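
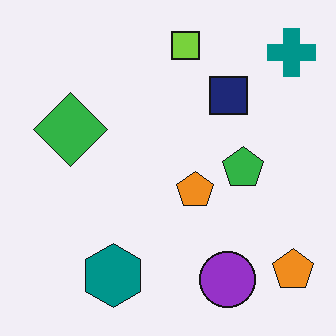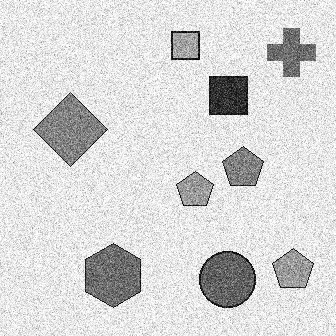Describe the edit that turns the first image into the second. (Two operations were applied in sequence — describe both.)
The image was degraded with strong gaussian noise, then converted to grayscale.

Random speckle covers the whole image, including the flat background. All color is removed — every shape is now a shade of grey.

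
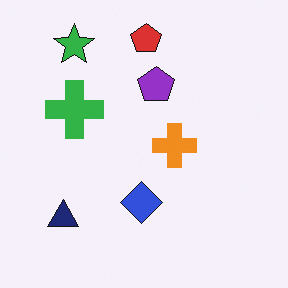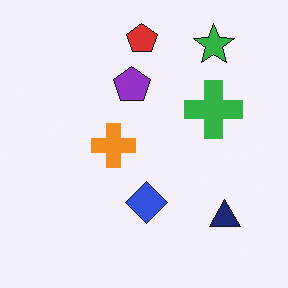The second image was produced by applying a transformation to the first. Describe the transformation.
This is the original image flipped horizontally (left ↔ right).

The navy triangle is in the bottom-left of the first image and the bottom-right of the second — shapes on opposite sides of the vertical midline have swapped in a mirror flip.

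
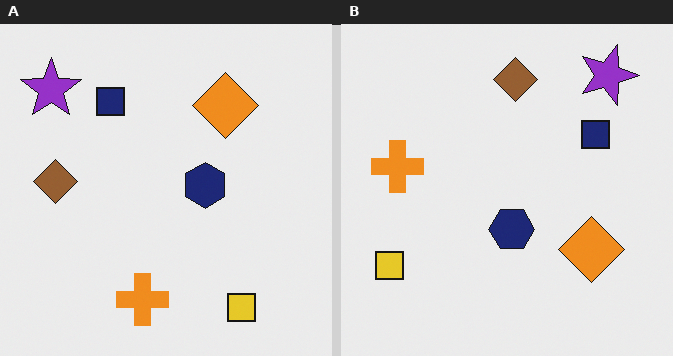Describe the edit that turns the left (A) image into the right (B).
It was rotated 90° clockwise.

The purple star sits in the top-left of the left (A) image and the top-right of the right (B) — consistent with a whole-image 90° clockwise rotation.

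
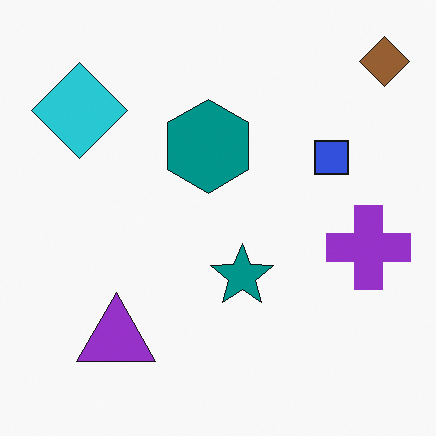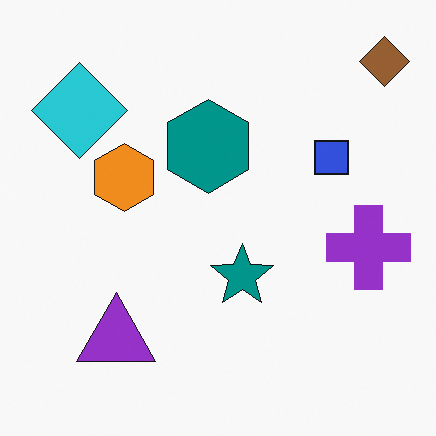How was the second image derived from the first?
This is the original image overlaid with an additional orange hexagon.

An orange hexagon appears in the second image that is absent from the first.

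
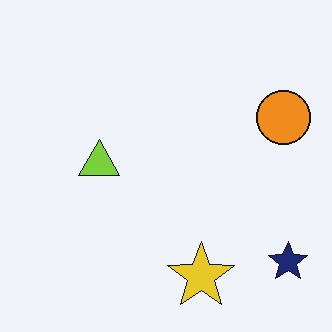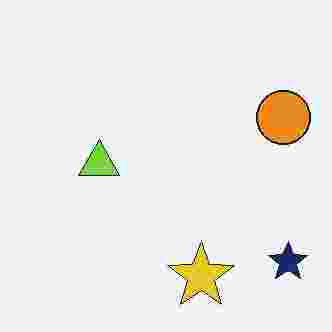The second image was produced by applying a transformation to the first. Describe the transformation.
Heavily JPEG-compressed with obvious blocking artifacts.

Blocky 8×8 compression artifacts appear around shape edges and the flat background shows ringing — characteristic JPEG degradation.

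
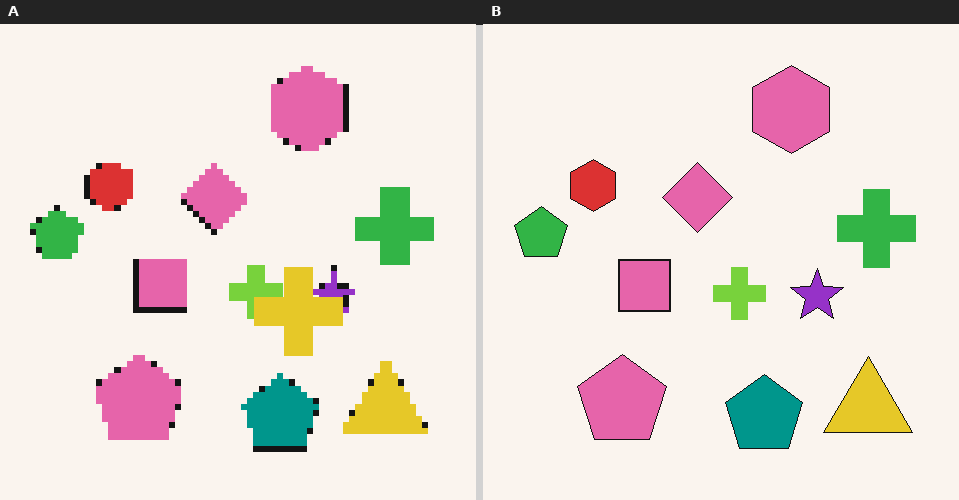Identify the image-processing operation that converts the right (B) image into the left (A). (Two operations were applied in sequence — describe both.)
The image was pixelated into visible square blocks, then overlaid with an additional yellow cross.

Shapes are reduced to large square blocks; fine edges and outlines are lost — a downscale-then-upscale (mosaic) effect. A yellow cross appears in the left (A) image that is absent from the right (B).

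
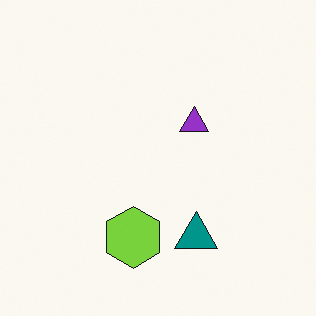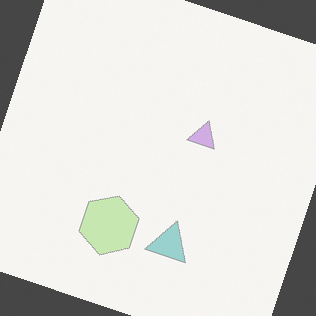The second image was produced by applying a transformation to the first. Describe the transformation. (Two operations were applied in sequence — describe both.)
This is the original image washed out (contrast reduced), then rotated clockwise by a moderate amount.

Tones are pushed toward mid-grey across the whole image — a global contrast change. Every shape is tilted by the same angle and the image corners show triangular fill wedges — a whole-image rotation by a non-right angle.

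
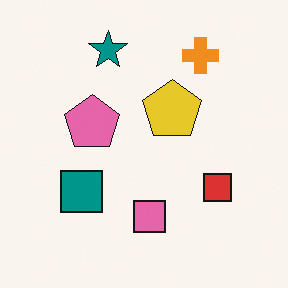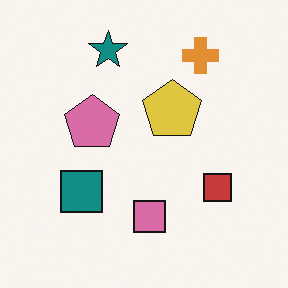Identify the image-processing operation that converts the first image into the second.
The second image is the first slightly desaturated.

All colors are more muted and greyish — a global saturation change.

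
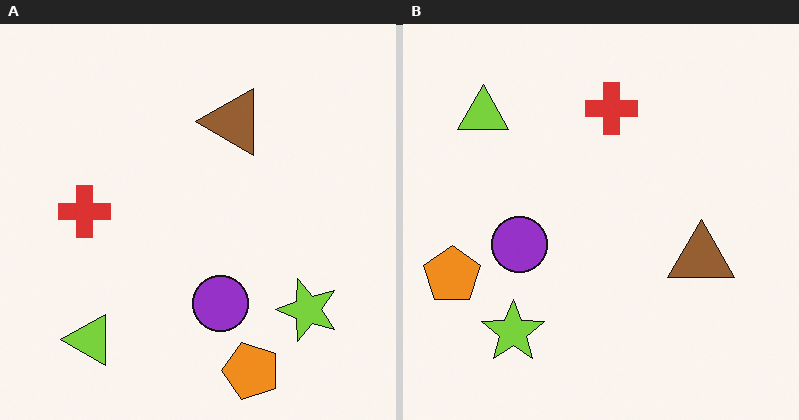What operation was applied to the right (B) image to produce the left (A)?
The transformation is: rotated 90° counter-clockwise.

The lime triangle sits in the top-left of the right (B) image and the bottom-left of the left (A) — consistent with a whole-image 90° counter-clockwise rotation.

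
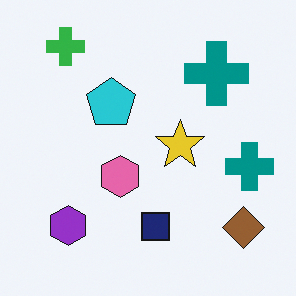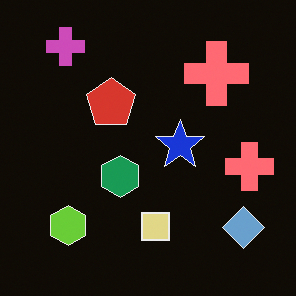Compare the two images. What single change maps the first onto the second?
It was color-inverted (negative).

The light background has become dark and every shape's color is its complement — a photographic negative.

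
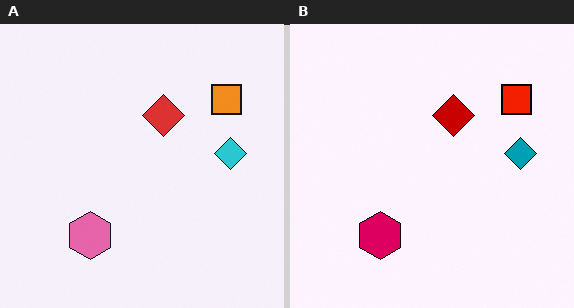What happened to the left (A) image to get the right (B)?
This is the original image boosted in contrast.

Tones are pushed away from mid-grey across the whole image — a global contrast change.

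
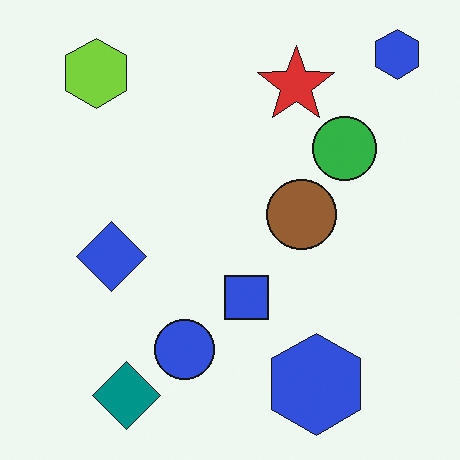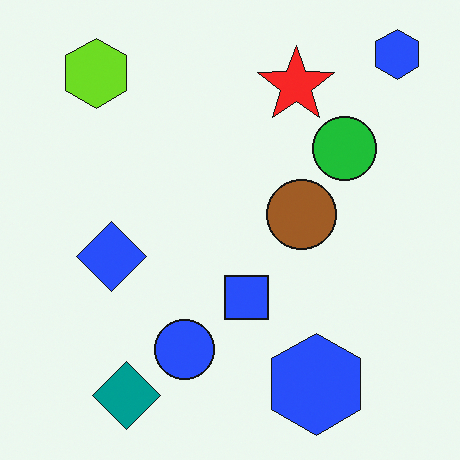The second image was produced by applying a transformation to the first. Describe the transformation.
It was slightly oversaturated.

All colors are more vivid — a global saturation change.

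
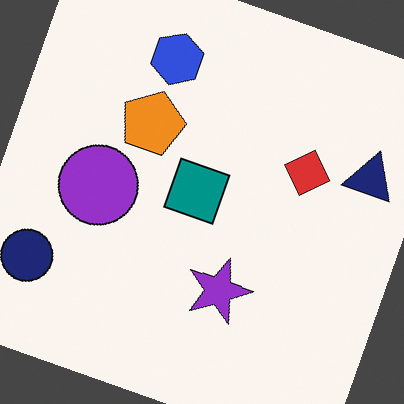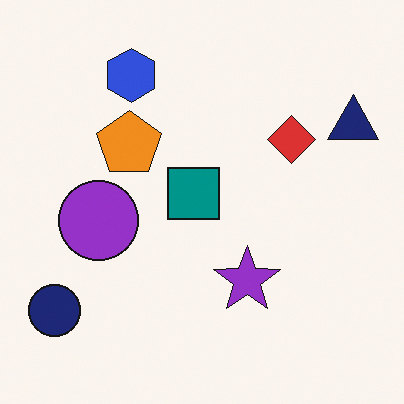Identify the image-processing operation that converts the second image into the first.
The first image is the second rotated clockwise by a clearly visible amount.

Every shape is tilted by the same angle and the image corners show triangular fill wedges — a whole-image rotation by a non-right angle.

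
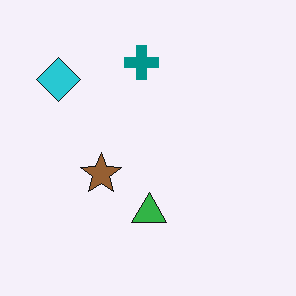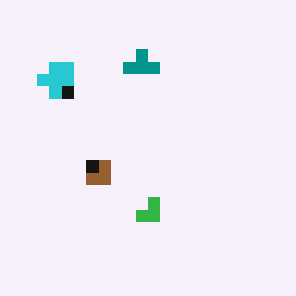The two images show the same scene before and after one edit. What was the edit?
Coarsely pixelated.

Shapes are reduced to large square blocks; fine edges and outlines are lost — a downscale-then-upscale (mosaic) effect.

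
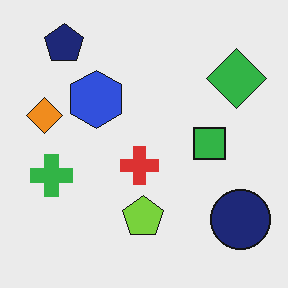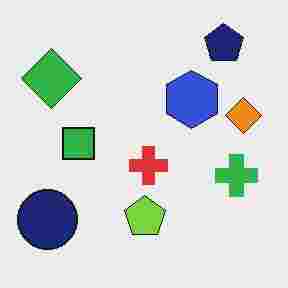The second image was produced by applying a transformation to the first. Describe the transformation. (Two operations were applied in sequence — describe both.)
It was heavily JPEG-compressed with obvious blocking artifacts, then flipped horizontally (left ↔ right).

Blocky 8×8 compression artifacts appear around shape edges and the flat background shows ringing — characteristic JPEG degradation. The orange diamond is in the left of the first image and the right of the second — shapes on opposite sides of the vertical midline have swapped in a mirror flip.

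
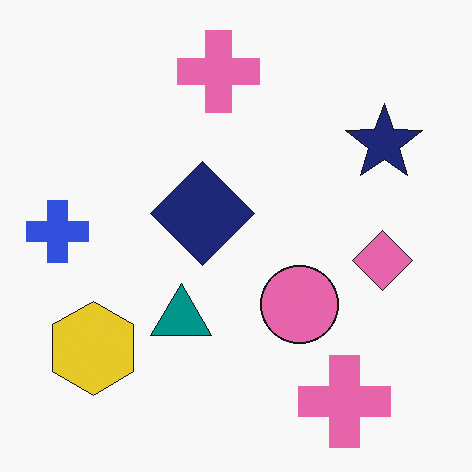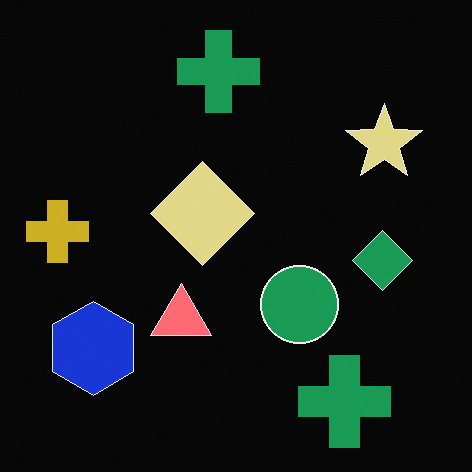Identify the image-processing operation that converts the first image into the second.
The image was color-inverted (negative).

The light background has become dark and every shape's color is its complement — a photographic negative.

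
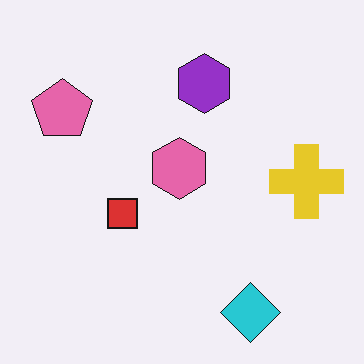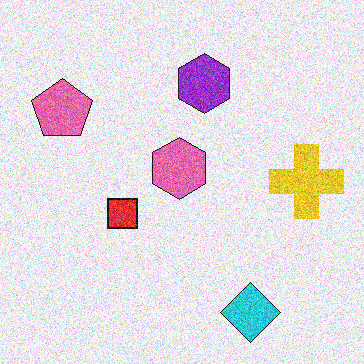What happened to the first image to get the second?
The second image is the first degraded with a thick layer of grain.

Random speckle covers the whole image, including the flat background.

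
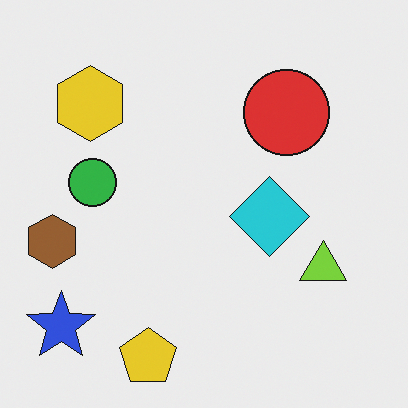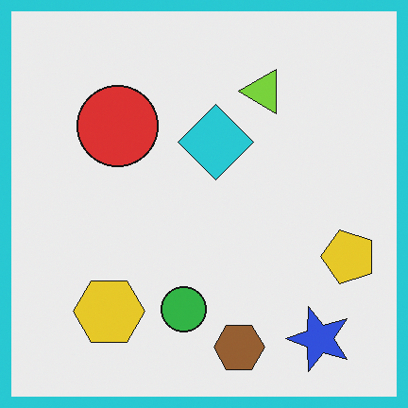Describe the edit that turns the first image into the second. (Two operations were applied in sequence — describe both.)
The second image is the first rotated 90° counter-clockwise, then framed with a cyan border.

The blue star sits in the bottom-left of the first image and the bottom-right of the second — consistent with a whole-image 90° counter-clockwise rotation. A solid cyan frame runs around the edge of the second image, with the content slightly shrunk inside it.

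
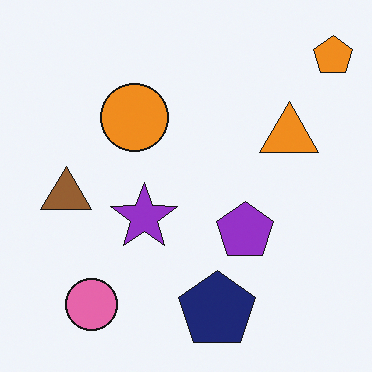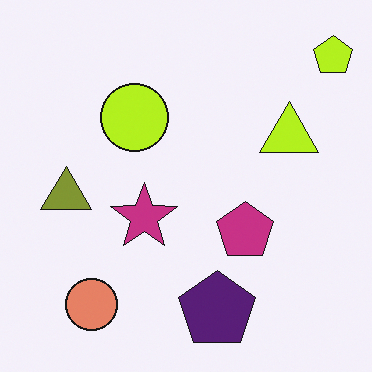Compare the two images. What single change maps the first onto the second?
Hue-shifted slightly.

Every shape's color has rotated by the same amount around the hue wheel — a uniform hue shift.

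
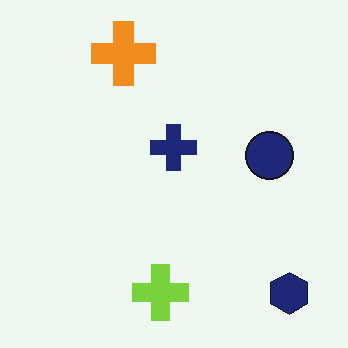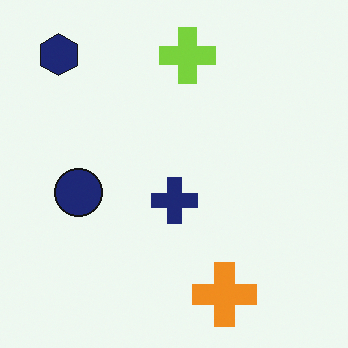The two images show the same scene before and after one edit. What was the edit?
Rotated 180°.

The navy hexagon sits in the bottom-right of the first image and the top-left of the second — consistent with a whole-image 180° rotation.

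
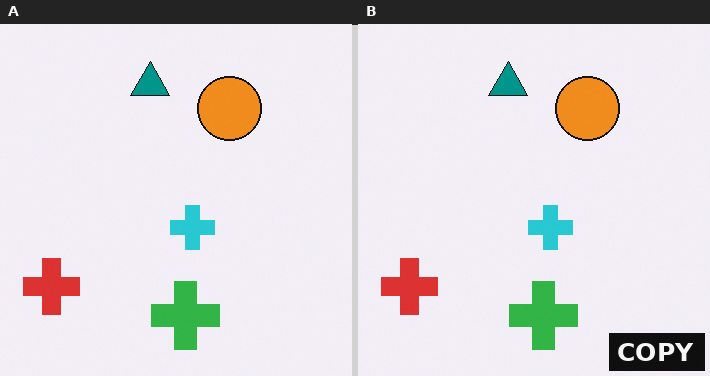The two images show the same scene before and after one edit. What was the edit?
This is the original image watermarked with the text "COPY" in the lower-right corner.

A dark label reading "COPY" appears in the lower-right corner.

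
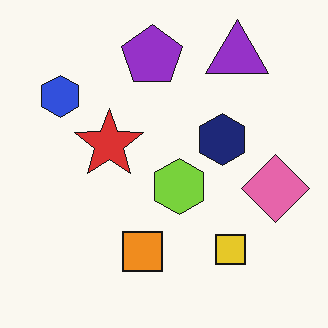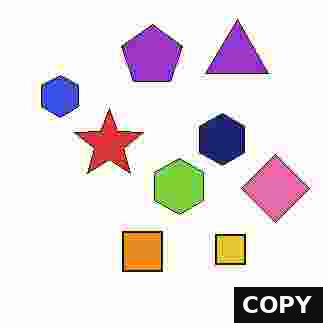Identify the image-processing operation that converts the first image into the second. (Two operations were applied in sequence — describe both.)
The image was degraded with heavy JPEG compression, then watermarked with the text "COPY" in the lower-right corner.

Blocky 8×8 compression artifacts appear around shape edges and the flat background shows ringing — characteristic JPEG degradation. A dark label reading "COPY" appears in the lower-right corner.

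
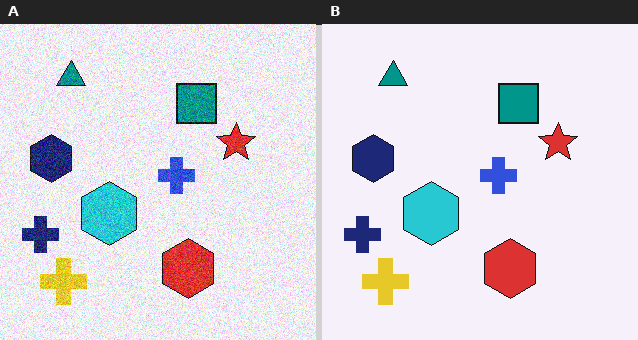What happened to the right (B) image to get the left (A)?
The image was degraded with moderate additive noise.

Random speckle covers the whole image, including the flat background.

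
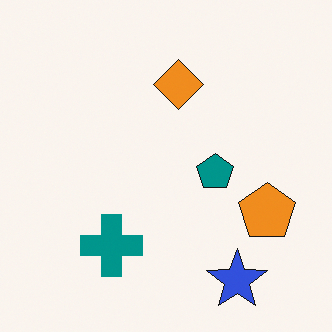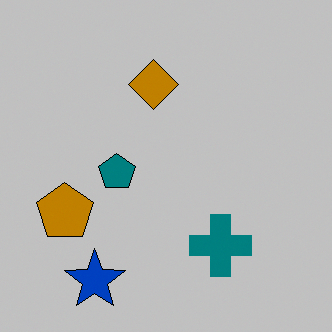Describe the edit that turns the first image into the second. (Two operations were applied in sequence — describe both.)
The second image is the first flipped horizontally (left ↔ right), then heavily posterized to just a handful of flat colors.

The orange pentagon is in the right of the first image and the left of the second — shapes on opposite sides of the vertical midline have swapped in a mirror flip. Each flat color has snapped to a coarser quantized level — most visibly, the near-white background has dropped to a flat grey.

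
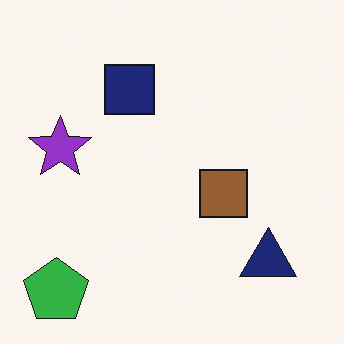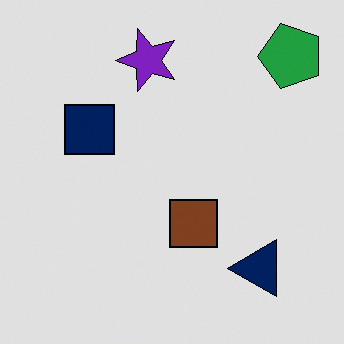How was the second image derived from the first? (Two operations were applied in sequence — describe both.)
Transposed (reflected across the top-left ↔ bottom-right diagonal), then moderately posterized.

Shapes have swapped their row and column positions — what was in the top-right is now in the bottom-left — a diagonal reflection. Each flat color has snapped to a coarser quantized level — most visibly, the near-white background has dropped to a flat grey.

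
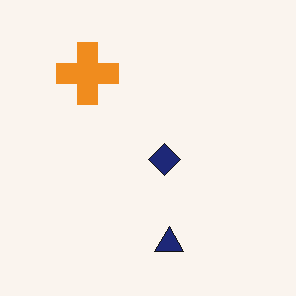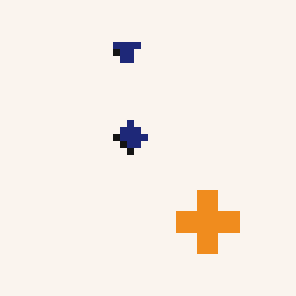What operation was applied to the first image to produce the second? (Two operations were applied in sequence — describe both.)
The second image is the first rotated 180°, then pixelated into visible square blocks.

The navy triangle sits in the bottom of the first image and the top of the second — consistent with a whole-image 180° rotation. Shapes are reduced to large square blocks; fine edges and outlines are lost — a downscale-then-upscale (mosaic) effect.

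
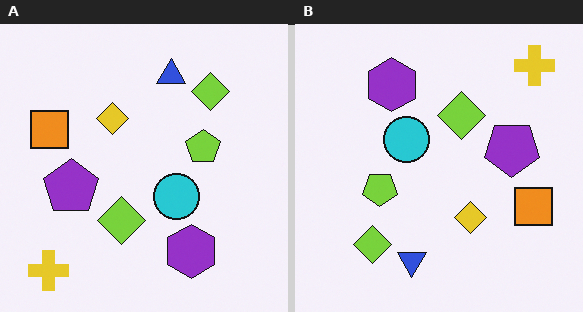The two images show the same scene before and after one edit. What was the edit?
The right (B) image is the left (A) rotated 180°.

The yellow cross sits in the bottom-left of the left (A) image and the top-right of the right (B) — consistent with a whole-image 180° rotation.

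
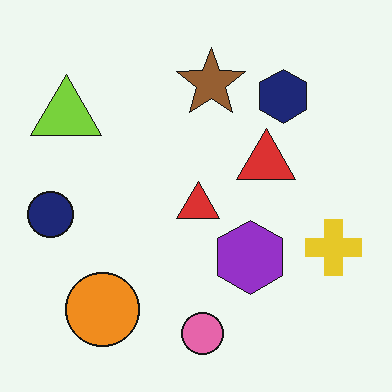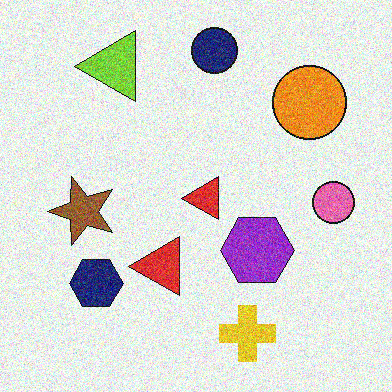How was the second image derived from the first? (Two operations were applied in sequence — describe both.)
Transposed (reflected across the top-left ↔ bottom-right diagonal), then degraded with heavy additive noise.

Shapes have swapped their row and column positions — what was in the top-right is now in the bottom-left — a diagonal reflection. Random speckle covers the whole image, including the flat background.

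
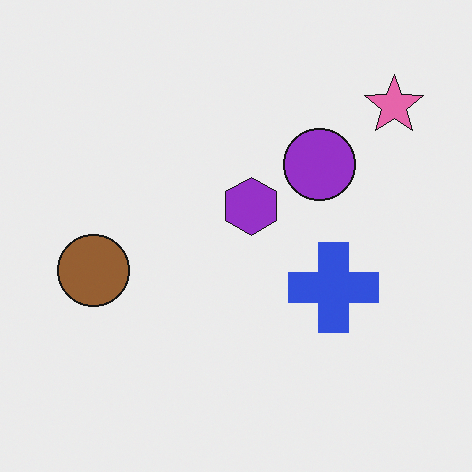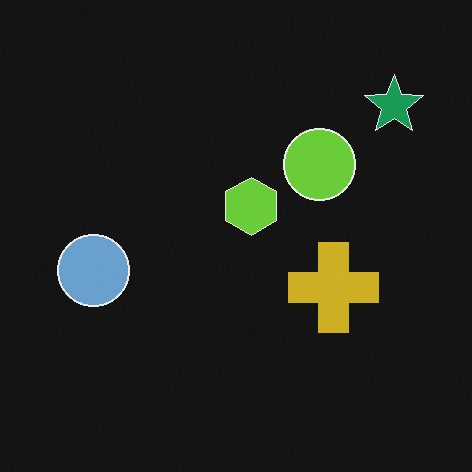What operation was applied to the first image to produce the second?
It was color-inverted (negative).

The light background has become dark and every shape's color is its complement — a photographic negative.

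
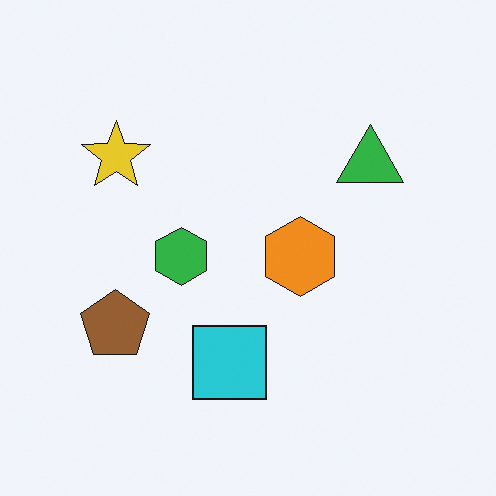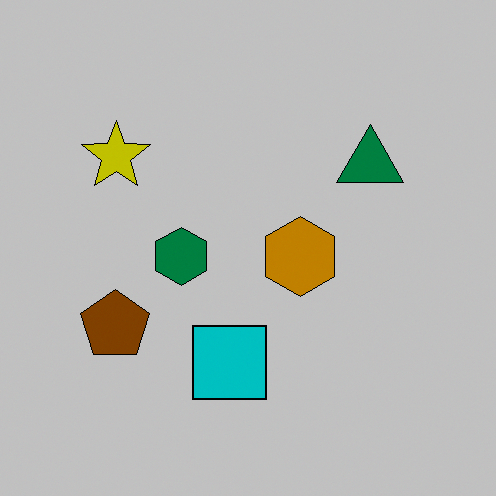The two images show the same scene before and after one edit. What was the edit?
It was heavily posterized to just a handful of flat colors.

Each flat color has snapped to a coarser quantized level — most visibly, the near-white background has dropped to a flat grey.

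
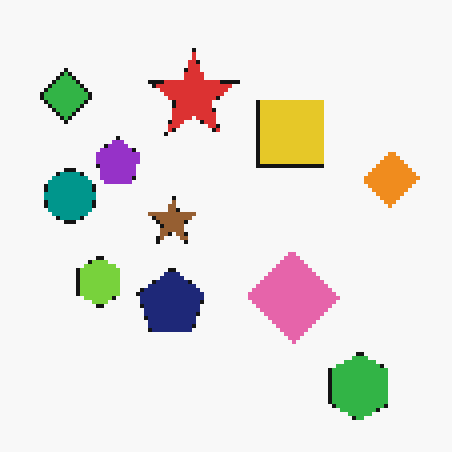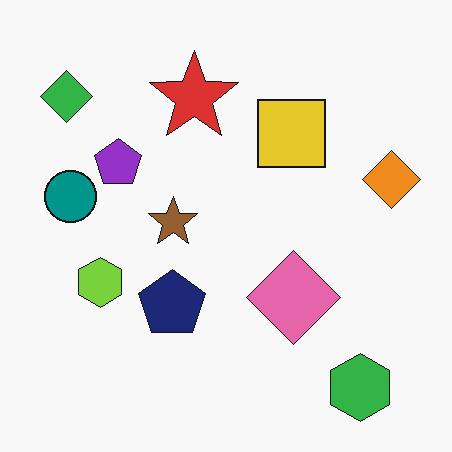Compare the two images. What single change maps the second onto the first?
Lightly pixelated (a mild mosaic effect).

Shapes are reduced to large square blocks; fine edges and outlines are lost — a downscale-then-upscale (mosaic) effect.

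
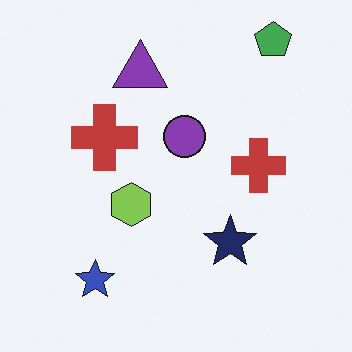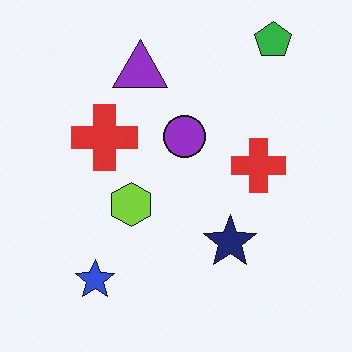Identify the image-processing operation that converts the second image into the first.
It was slightly desaturated.

All colors are more muted and greyish — a global saturation change.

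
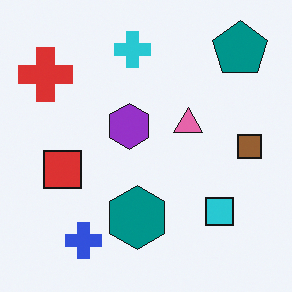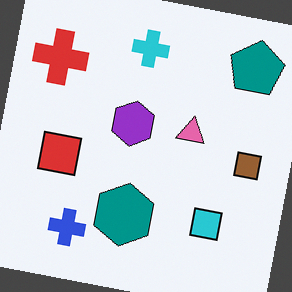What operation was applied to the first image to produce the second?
The image was rotated clockwise by a few degrees.

Every shape is tilted by the same angle and the image corners show triangular fill wedges — a whole-image rotation by a non-right angle.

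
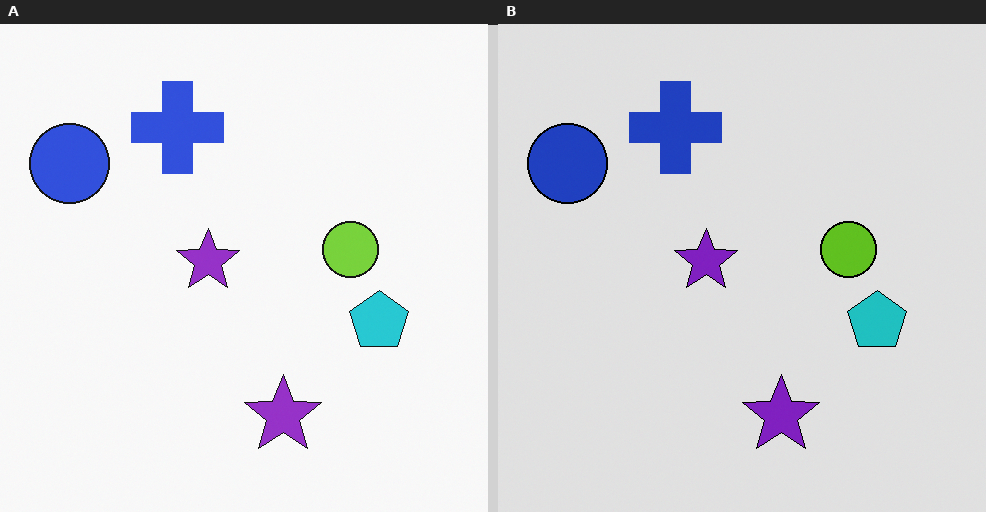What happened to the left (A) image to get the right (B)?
It was moderately posterized.

Each flat color has snapped to a coarser quantized level — most visibly, the near-white background has dropped to a flat grey.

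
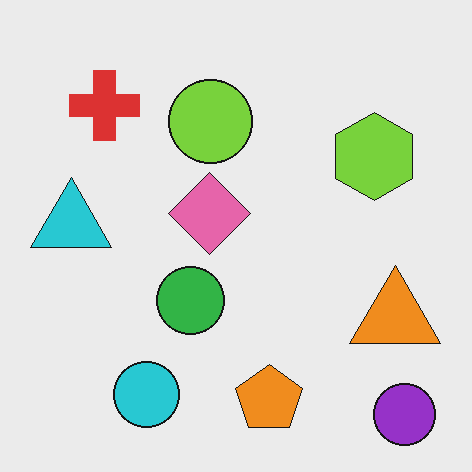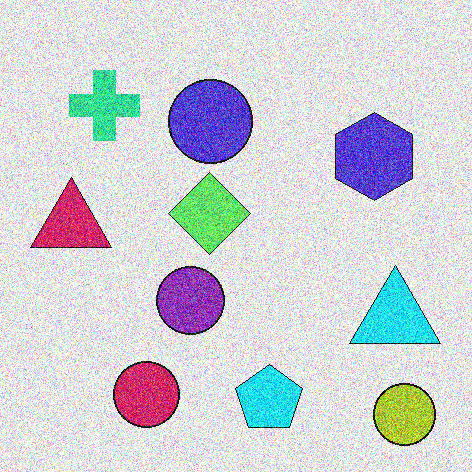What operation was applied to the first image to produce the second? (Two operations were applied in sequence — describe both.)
Hue-shifted through roughly a third of the color wheel, then degraded with a thick layer of grain.

Every shape's color has rotated by the same amount around the hue wheel — a uniform hue shift. Random speckle covers the whole image, including the flat background.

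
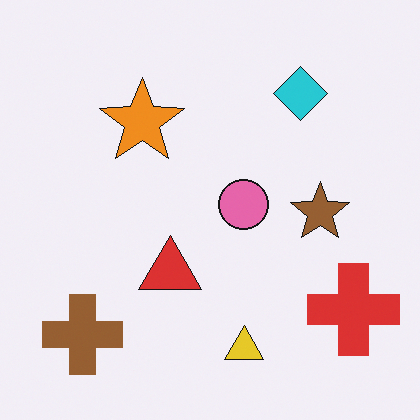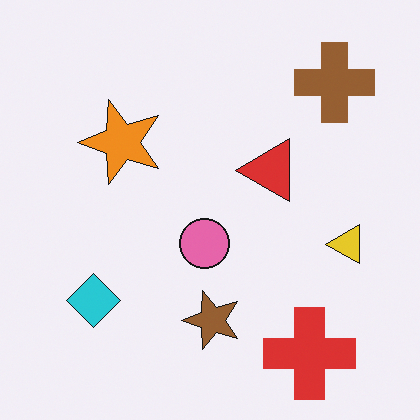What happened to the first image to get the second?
It was transposed (reflected across the top-left ↔ bottom-right diagonal).

Shapes have swapped their row and column positions — what was in the top-right is now in the bottom-left — a diagonal reflection.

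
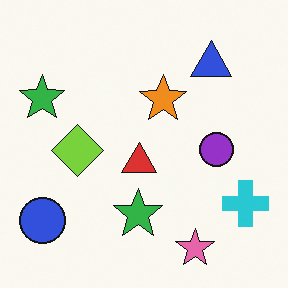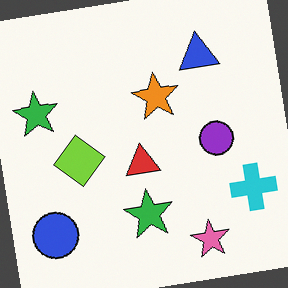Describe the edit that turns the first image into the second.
This is the original image rotated counter-clockwise by a slight angle.

Every shape is tilted by the same angle and the image corners show triangular fill wedges — a whole-image rotation by a non-right angle.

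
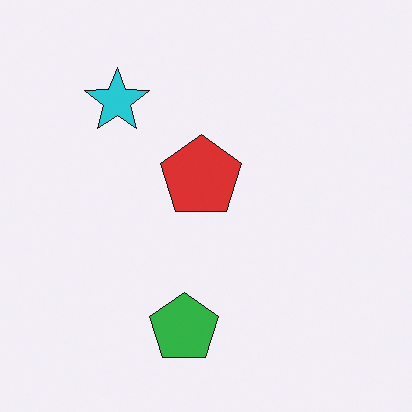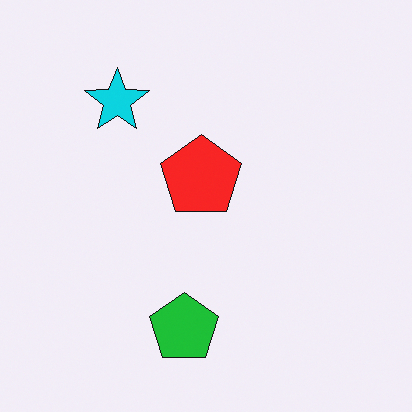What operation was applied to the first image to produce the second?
The second image is the first slightly oversaturated.

All colors are more vivid — a global saturation change.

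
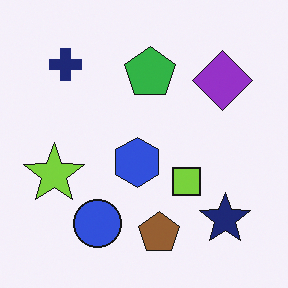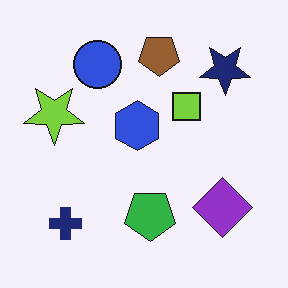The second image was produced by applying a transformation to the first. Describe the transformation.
The transformation is: flipped vertically (top ↔ bottom).

The brown pentagon is in the bottom of the first image and the top of the second — shapes on opposite sides of the horizontal midline have swapped in a mirror flip.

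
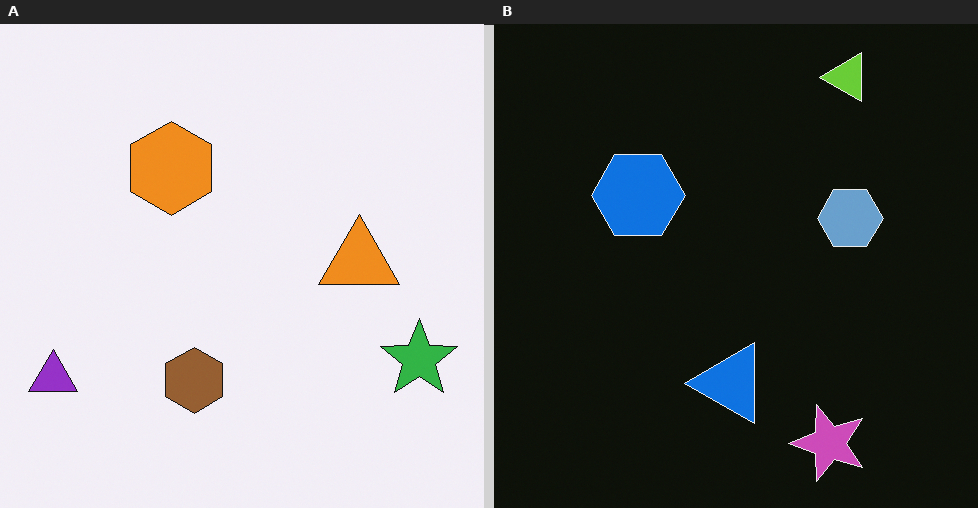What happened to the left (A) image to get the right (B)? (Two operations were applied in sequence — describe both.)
The image was color-inverted (negative), then transposed (reflected across the top-left ↔ bottom-right diagonal).

The light background has become dark and every shape's color is its complement — a photographic negative. Shapes have swapped their row and column positions — what was in the top-right is now in the bottom-left — a diagonal reflection.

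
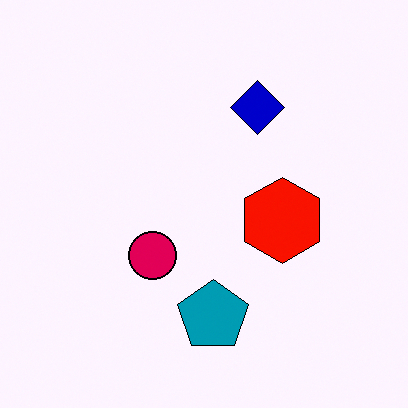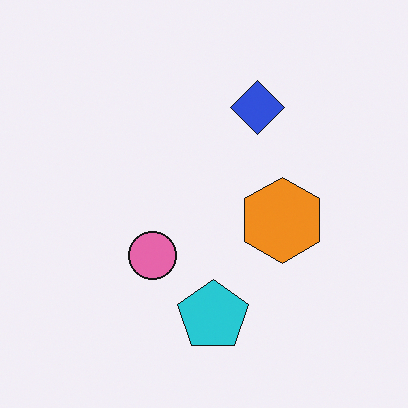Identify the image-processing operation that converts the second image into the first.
It was boosted in contrast.

Tones are pushed away from mid-grey across the whole image — a global contrast change.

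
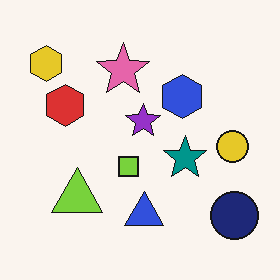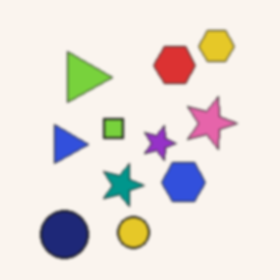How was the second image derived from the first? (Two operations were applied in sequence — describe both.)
The transformation is: lightly blurred, then rotated 90° clockwise.

Shape edges and outlines are uniformly softened across the whole image. The yellow hexagon sits in the top-left of the first image and the top-right of the second — consistent with a whole-image 90° clockwise rotation.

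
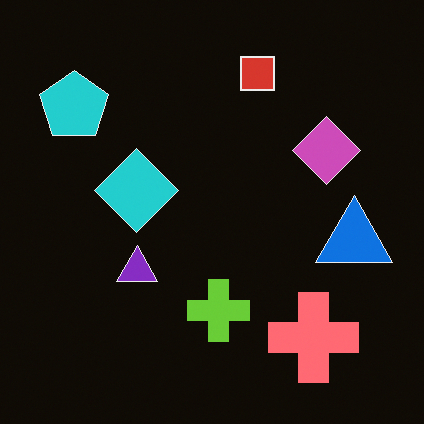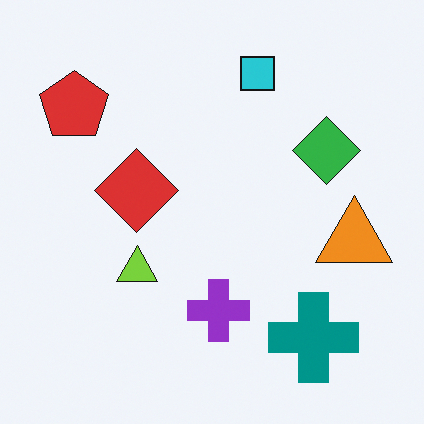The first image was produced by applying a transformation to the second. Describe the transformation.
Color-inverted (negative).

The light background has become dark and every shape's color is its complement — a photographic negative.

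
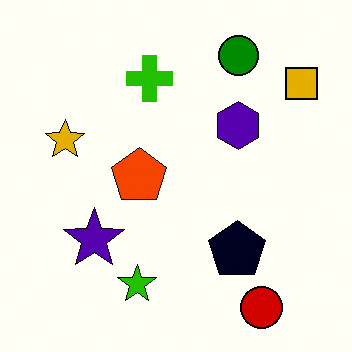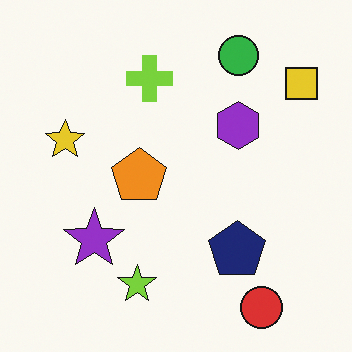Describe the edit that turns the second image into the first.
This is the original image boosted in contrast.

Tones are pushed away from mid-grey across the whole image — a global contrast change.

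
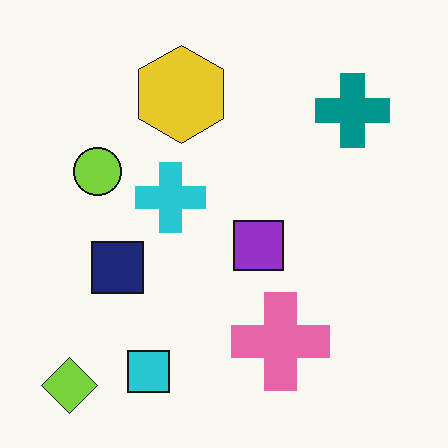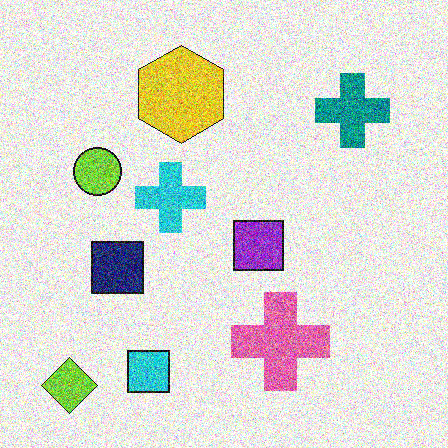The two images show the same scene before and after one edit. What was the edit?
The second image is the first degraded with a thick layer of grain.

Random speckle covers the whole image, including the flat background.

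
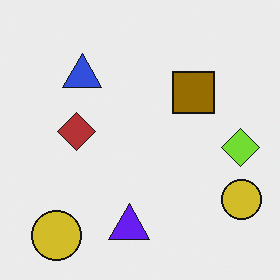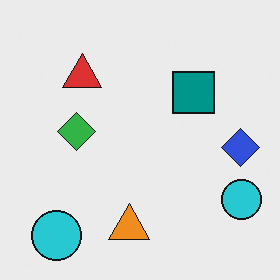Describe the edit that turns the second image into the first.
This is the original image hue-shifted through roughly half the color wheel.

Every shape's color has rotated by the same amount around the hue wheel — a uniform hue shift.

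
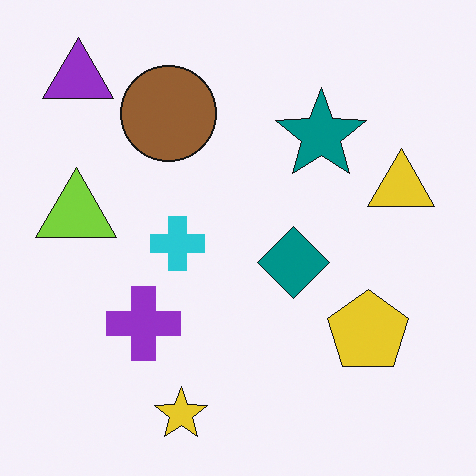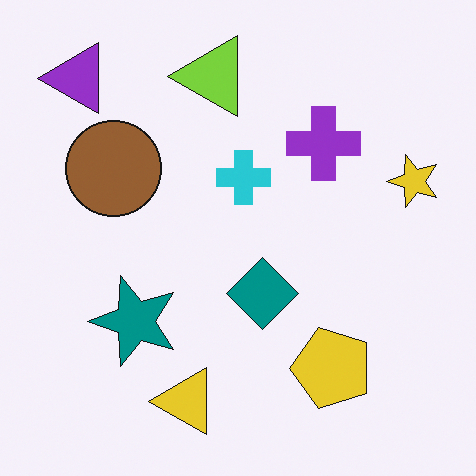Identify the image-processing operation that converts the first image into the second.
It was transposed (reflected across the top-left ↔ bottom-right diagonal).

Shapes have swapped their row and column positions — what was in the top-right is now in the bottom-left — a diagonal reflection.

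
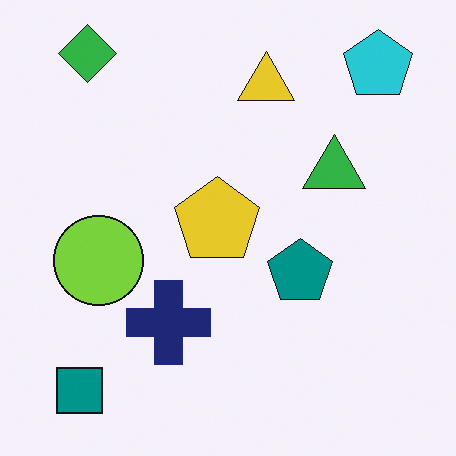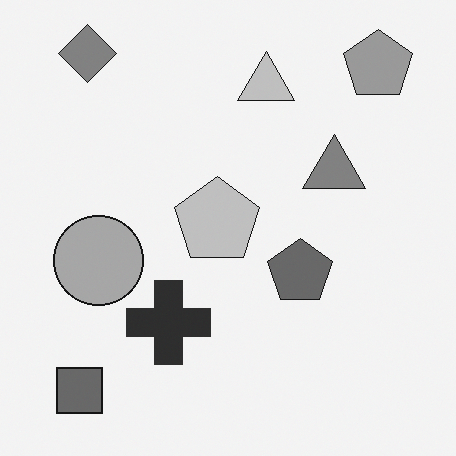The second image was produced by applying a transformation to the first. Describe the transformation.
The second image is the first converted to grayscale.

All color is removed — every shape is now a shade of grey.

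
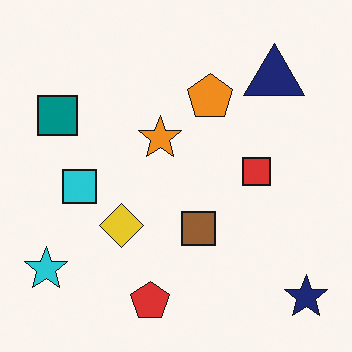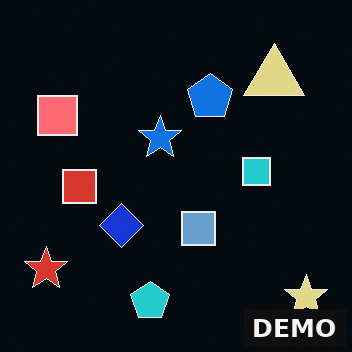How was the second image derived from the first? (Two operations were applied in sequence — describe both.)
The image was color-inverted (negative), then watermarked with the text "DEMO" in the lower-right corner.

The light background has become dark and every shape's color is its complement — a photographic negative. A dark label reading "DEMO" appears in the lower-right corner.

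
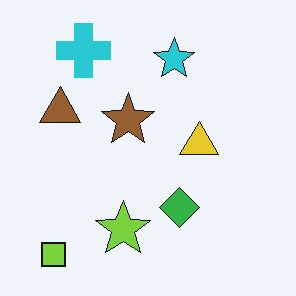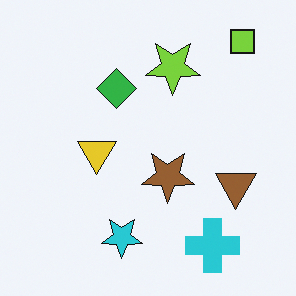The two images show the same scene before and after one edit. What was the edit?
It was rotated 180°.

The lime square sits in the bottom-left of the first image and the top-right of the second — consistent with a whole-image 180° rotation.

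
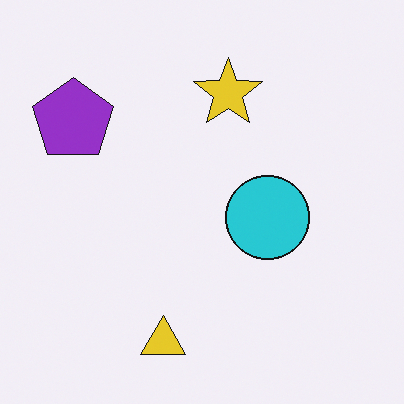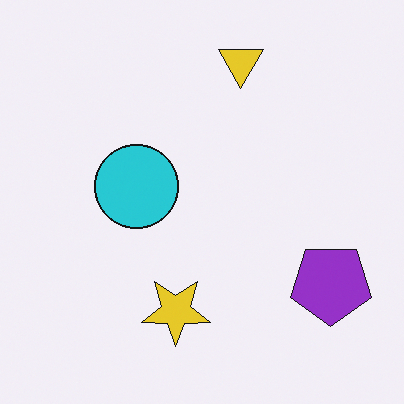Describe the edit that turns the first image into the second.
The transformation is: rotated 180°.

The purple pentagon sits in the top-left of the first image and the bottom-right of the second — consistent with a whole-image 180° rotation.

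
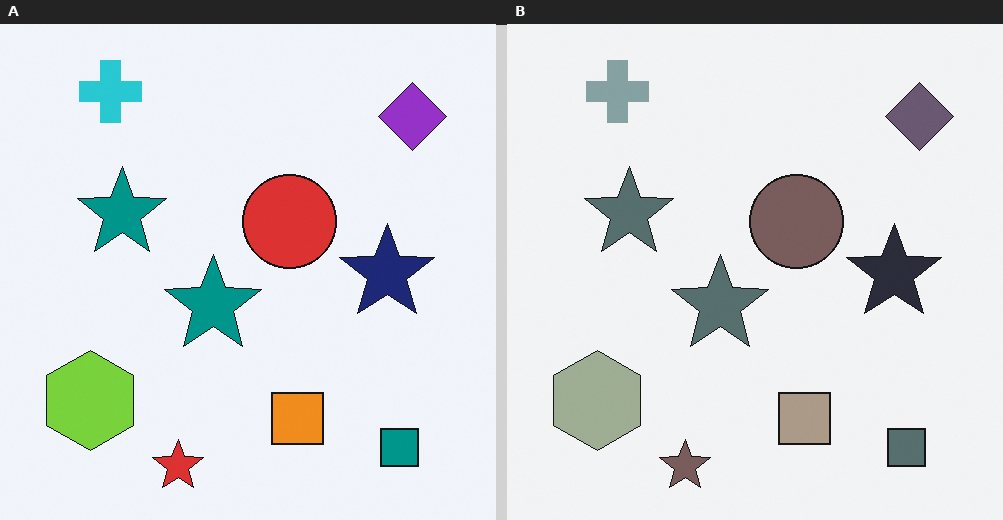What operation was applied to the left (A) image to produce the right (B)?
The transformation is: heavily desaturated.

All colors are more muted and greyish — a global saturation change.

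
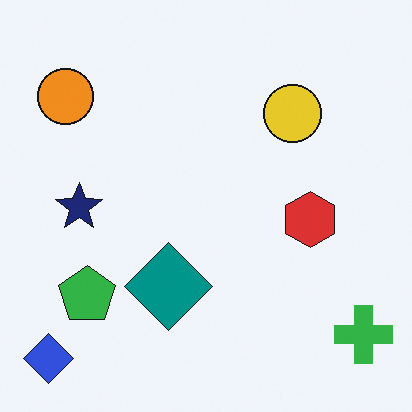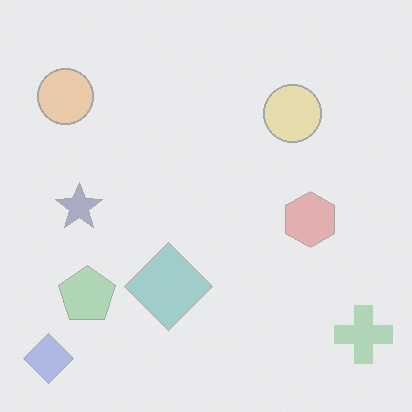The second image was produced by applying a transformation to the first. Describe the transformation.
The image was washed out (contrast reduced).

Tones are pushed toward mid-grey across the whole image — a global contrast change.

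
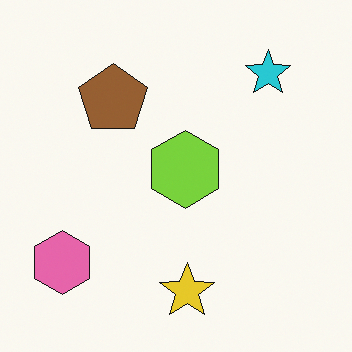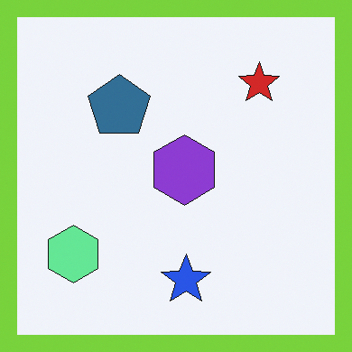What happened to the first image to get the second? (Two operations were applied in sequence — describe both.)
It was hue-shifted through roughly half the color wheel, then framed with a lime border.

Every shape's color has rotated by the same amount around the hue wheel — a uniform hue shift. A solid lime frame runs around the edge of the second image, with the content slightly shrunk inside it.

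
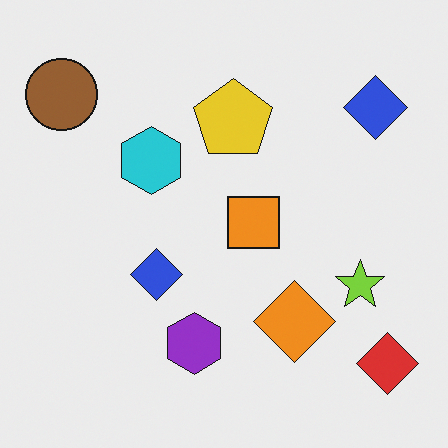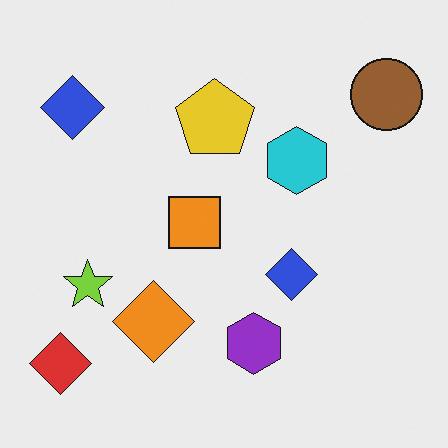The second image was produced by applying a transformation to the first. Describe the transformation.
The image was flipped horizontally (left ↔ right).

The brown circle is in the top-left of the first image and the top-right of the second — shapes on opposite sides of the vertical midline have swapped in a mirror flip.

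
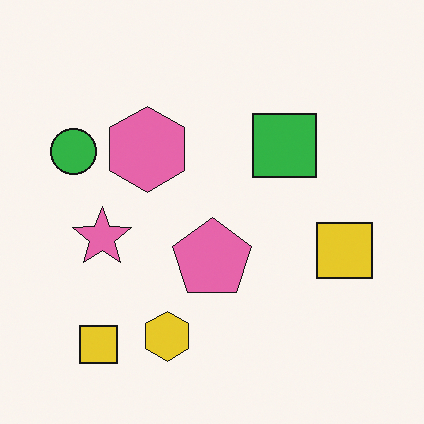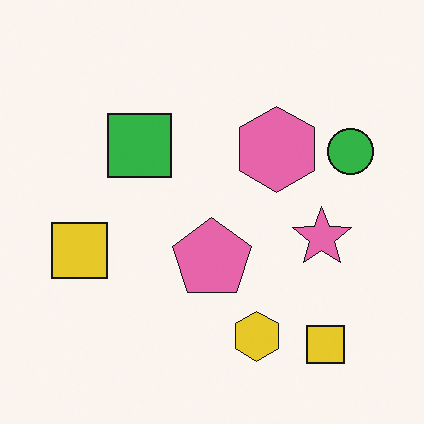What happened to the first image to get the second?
Flipped horizontally (left ↔ right).

The green circle is in the left of the first image and the right of the second — shapes on opposite sides of the vertical midline have swapped in a mirror flip.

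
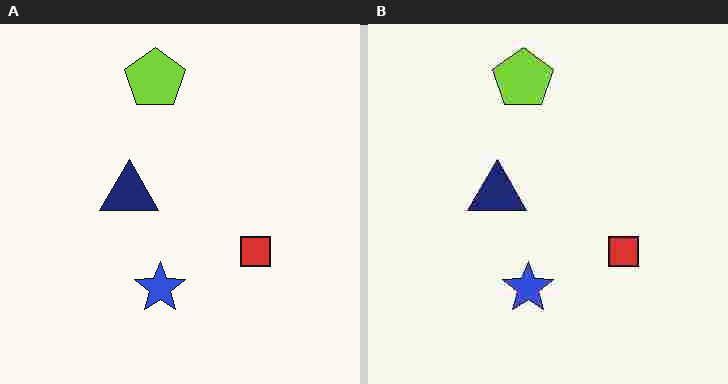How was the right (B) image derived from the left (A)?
The right (B) image is the left (A) heavily JPEG-compressed with obvious blocking artifacts.

Blocky 8×8 compression artifacts appear around shape edges and the flat background shows ringing — characteristic JPEG degradation.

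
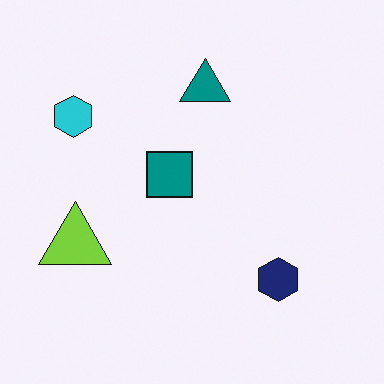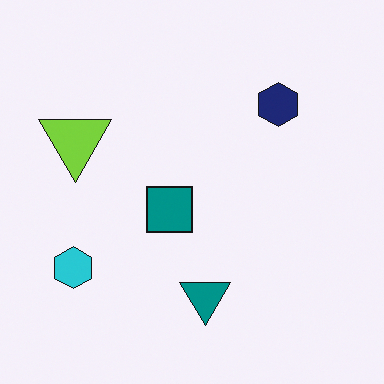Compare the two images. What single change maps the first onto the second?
This is the original image flipped vertically (top ↔ bottom).

The teal triangle is in the top of the first image and the bottom of the second — shapes on opposite sides of the horizontal midline have swapped in a mirror flip.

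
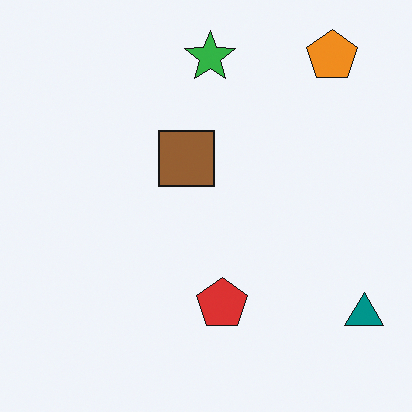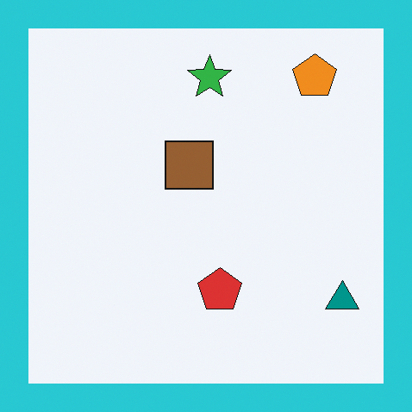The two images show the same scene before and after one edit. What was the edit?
The image was framed with a cyan border.

A solid cyan frame runs around the edge of the second image, with the content slightly shrunk inside it.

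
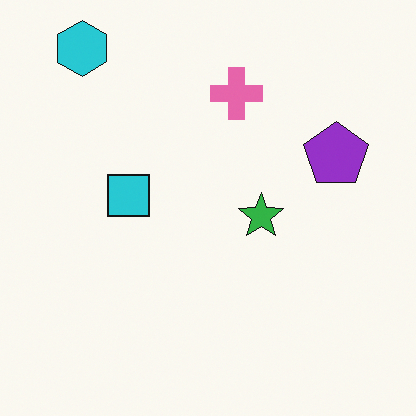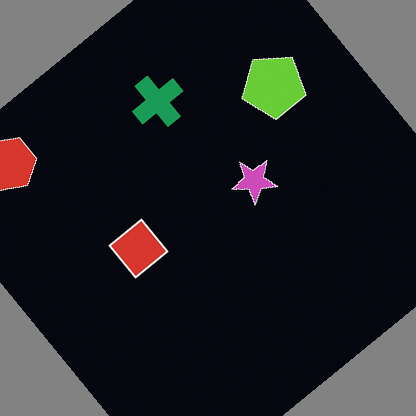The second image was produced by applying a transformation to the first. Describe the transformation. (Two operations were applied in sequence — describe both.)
It was color-inverted (negative), then rotated counter-clockwise by a large amount — several tens of degrees.

The light background has become dark and every shape's color is its complement — a photographic negative. Every shape is tilted by the same angle and the image corners show triangular fill wedges — a whole-image rotation by a non-right angle.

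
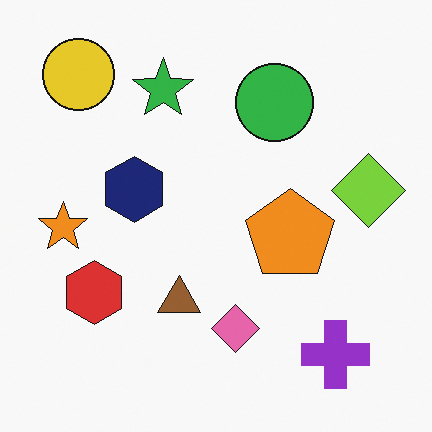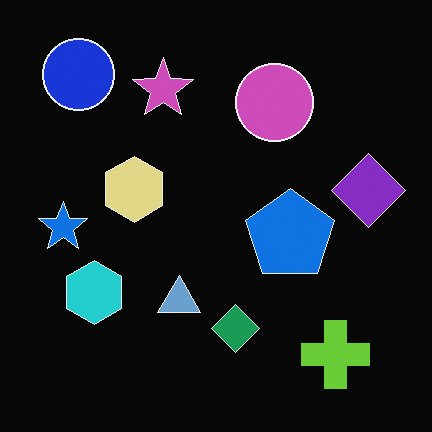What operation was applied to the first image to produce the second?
The transformation is: color-inverted (negative).

The light background has become dark and every shape's color is its complement — a photographic negative.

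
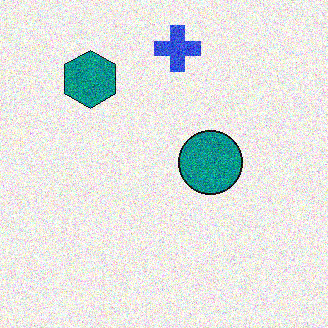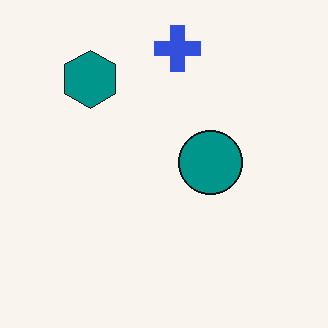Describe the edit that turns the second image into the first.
It was degraded with strong gaussian noise.

Random speckle covers the whole image, including the flat background.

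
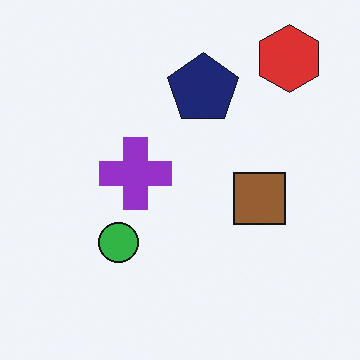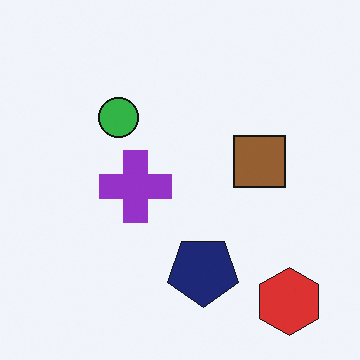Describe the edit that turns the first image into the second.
Flipped vertically (top ↔ bottom).

The red hexagon is in the top-right of the first image and the bottom-right of the second — shapes on opposite sides of the horizontal midline have swapped in a mirror flip.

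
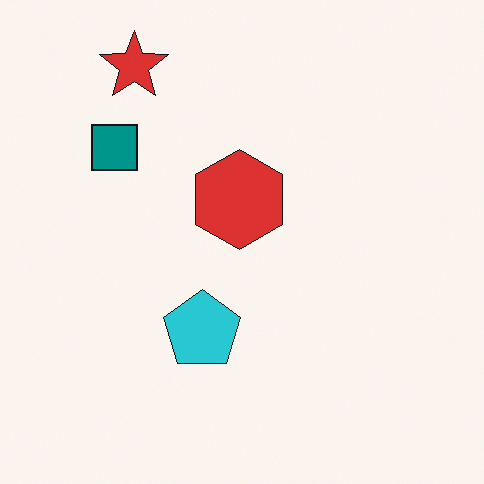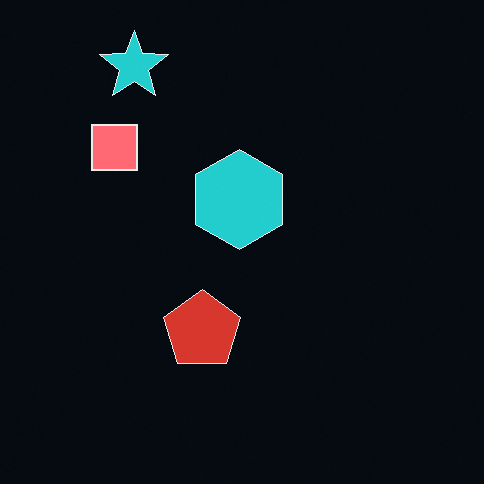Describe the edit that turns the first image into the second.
Color-inverted (negative).

The light background has become dark and every shape's color is its complement — a photographic negative.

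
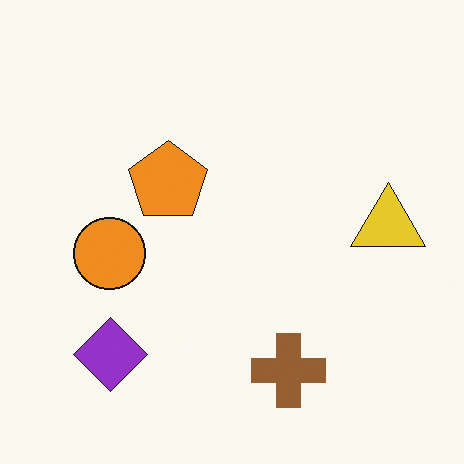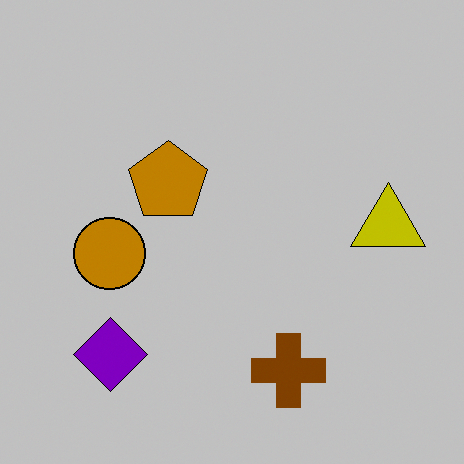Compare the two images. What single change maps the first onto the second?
Heavily posterized to just a handful of flat colors.

Each flat color has snapped to a coarser quantized level — most visibly, the near-white background has dropped to a flat grey.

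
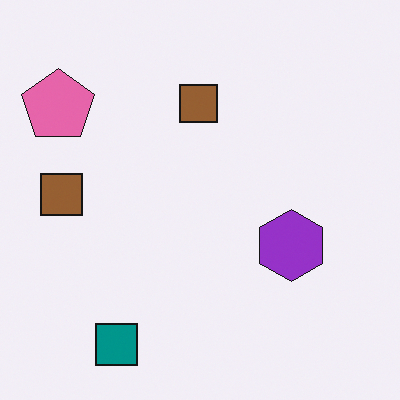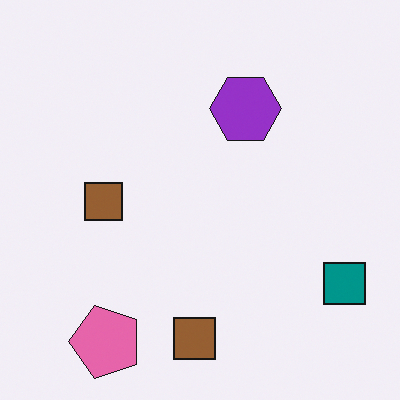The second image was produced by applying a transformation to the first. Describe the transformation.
It was rotated 90° counter-clockwise.

The pink pentagon sits in the top-left of the first image and the bottom-left of the second — consistent with a whole-image 90° counter-clockwise rotation.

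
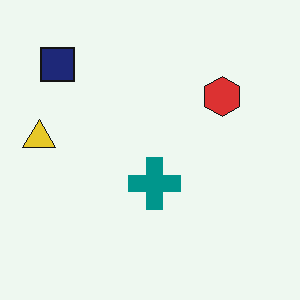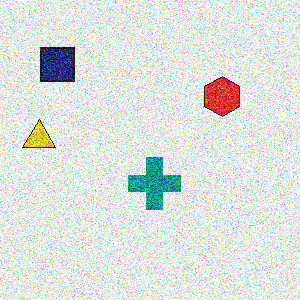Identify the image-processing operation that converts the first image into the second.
Degraded with heavy additive noise.

Random speckle covers the whole image, including the flat background.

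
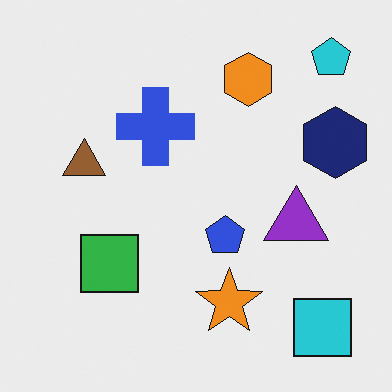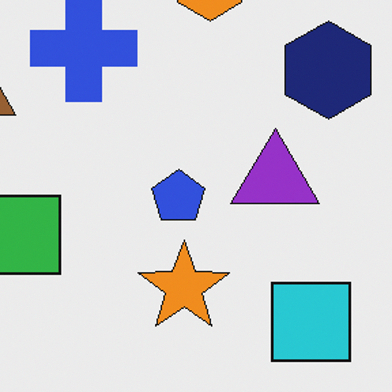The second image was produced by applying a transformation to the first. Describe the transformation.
It was cropped slightly and scaled back up.

The visible shapes are larger and the field of view is narrower; shapes near the original edges may be partly or wholly outside the frame — a crop-and-rescale.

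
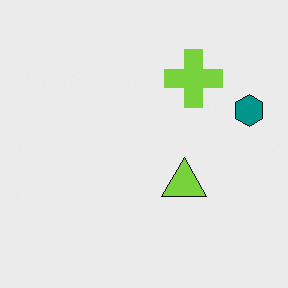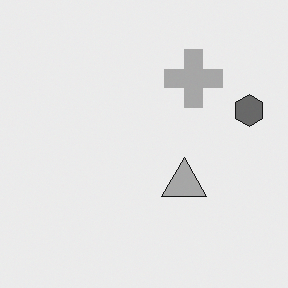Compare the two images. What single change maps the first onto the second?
The transformation is: converted to grayscale.

All color is removed — every shape is now a shade of grey.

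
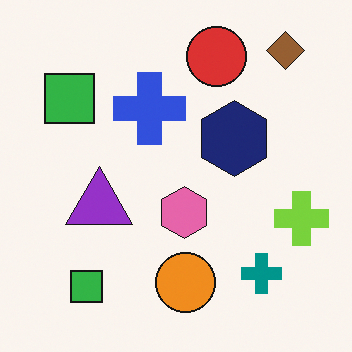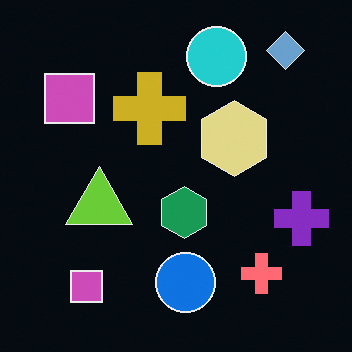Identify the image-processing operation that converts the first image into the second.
The image was color-inverted (negative).

The light background has become dark and every shape's color is its complement — a photographic negative.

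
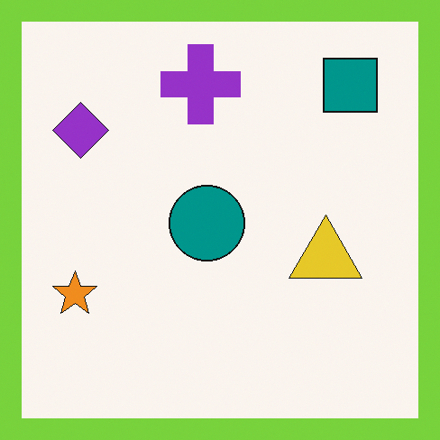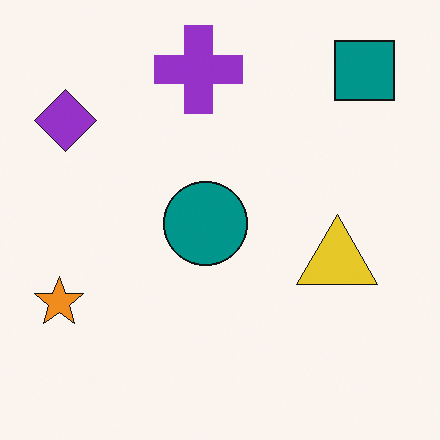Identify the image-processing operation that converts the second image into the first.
This is the original image framed with a lime border.

A solid lime frame runs around the edge of the first image, with the content slightly shrunk inside it.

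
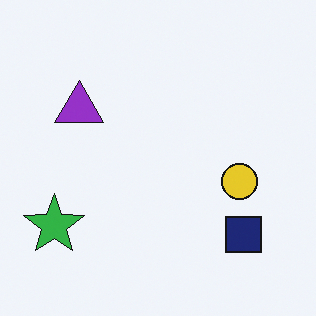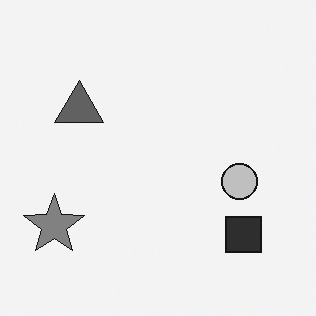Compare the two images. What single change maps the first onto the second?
The second image is the first converted to grayscale.

All color is removed — every shape is now a shade of grey.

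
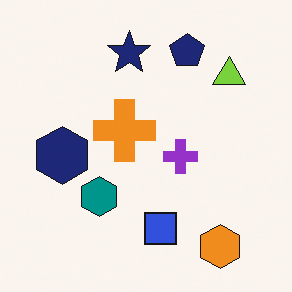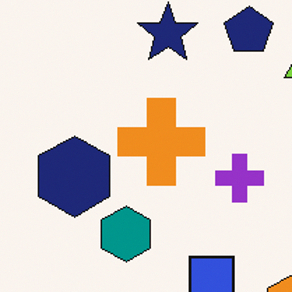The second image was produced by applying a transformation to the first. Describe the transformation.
The second image is the first cropped to a modestly smaller region and rescaled.

The visible shapes are larger and the field of view is narrower; shapes near the original edges may be partly or wholly outside the frame — a crop-and-rescale.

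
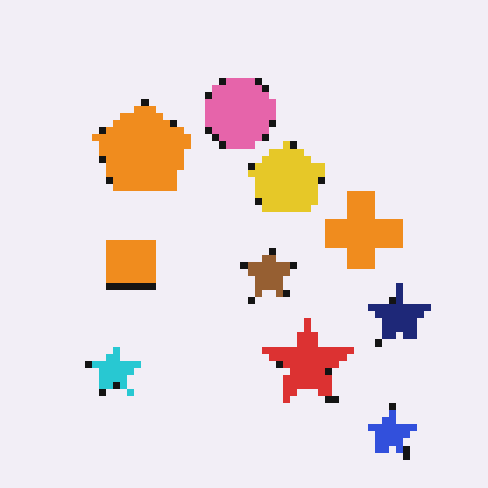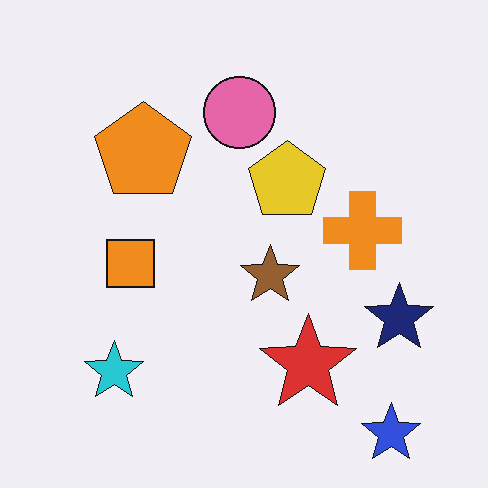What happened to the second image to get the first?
Moderately pixelated.

Shapes are reduced to large square blocks; fine edges and outlines are lost — a downscale-then-upscale (mosaic) effect.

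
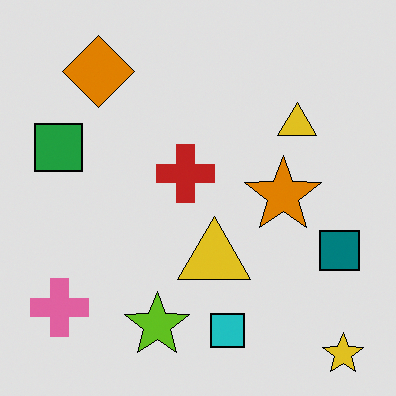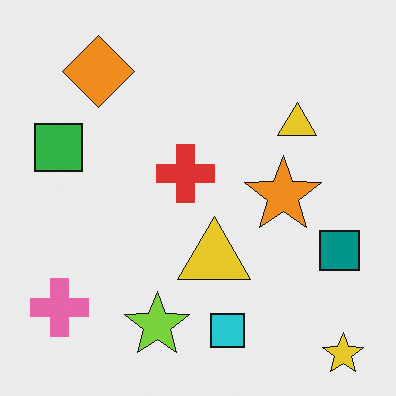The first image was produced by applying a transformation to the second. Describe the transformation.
The image was posterized to a reduced palette.

Each flat color has snapped to a coarser quantized level — most visibly, the near-white background has dropped to a flat grey.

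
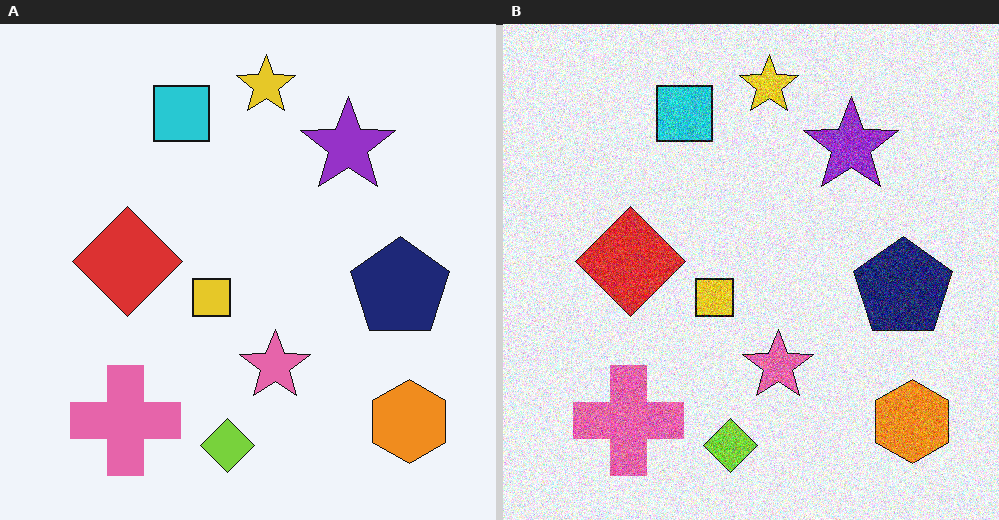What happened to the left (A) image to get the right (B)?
Degraded with heavy additive noise.

Random speckle covers the whole image, including the flat background.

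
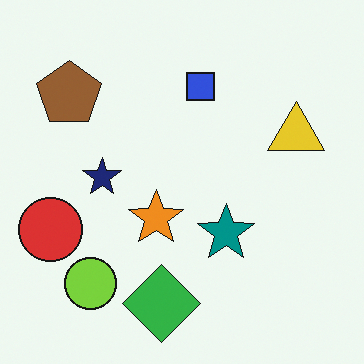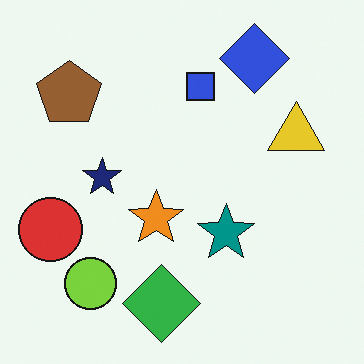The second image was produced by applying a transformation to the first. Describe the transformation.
The transformation is: overlaid with an additional blue diamond.

A blue diamond appears in the second image that is absent from the first.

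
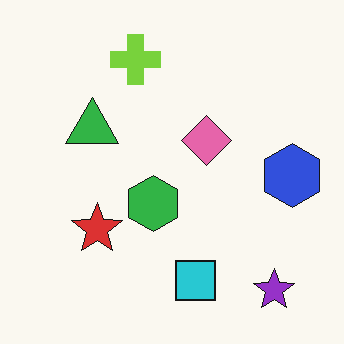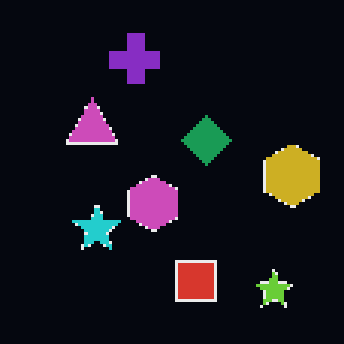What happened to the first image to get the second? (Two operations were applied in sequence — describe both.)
This is the original image lightly pixelated (a mild mosaic effect), then color-inverted (negative).

Shapes are reduced to large square blocks; fine edges and outlines are lost — a downscale-then-upscale (mosaic) effect. The light background has become dark and every shape's color is its complement — a photographic negative.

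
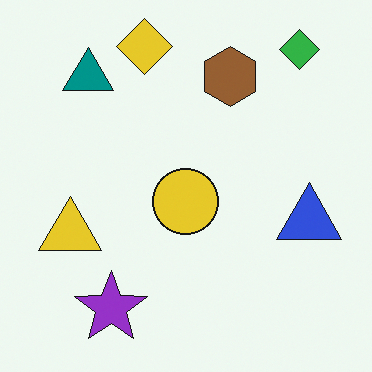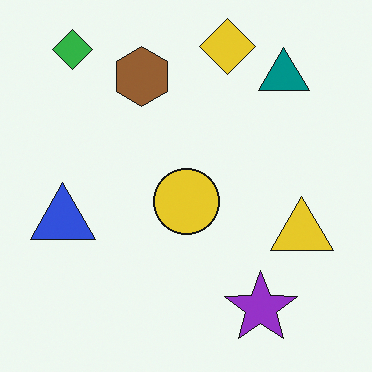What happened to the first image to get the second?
Flipped horizontally (left ↔ right).

The blue triangle is in the right of the first image and the left of the second — shapes on opposite sides of the vertical midline have swapped in a mirror flip.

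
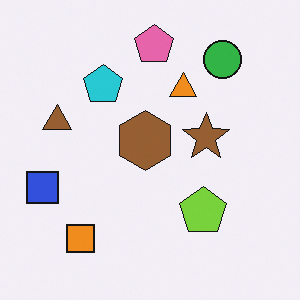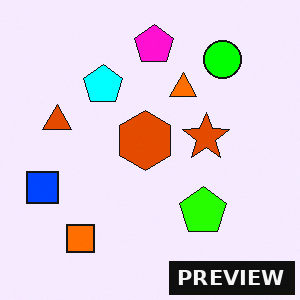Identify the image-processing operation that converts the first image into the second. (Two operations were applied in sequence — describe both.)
The transformation is: heavily oversaturated, then watermarked with the text "PREVIEW" in the lower-right corner.

All colors are more vivid — a global saturation change. A dark label reading "PREVIEW" appears in the lower-right corner.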